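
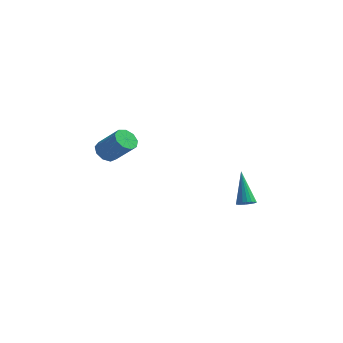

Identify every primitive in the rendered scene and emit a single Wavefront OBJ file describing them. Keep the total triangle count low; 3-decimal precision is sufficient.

v 3.416 -2.204 -3.793
v 3.9 -2.045 -3.692
v 2.744 -1.216 -2.127
v 3.818 -1.876 -3.826
v 3.655 -1.771 -3.953
v 3.445 -1.752 -4.049
v 3.23 -1.823 -4.094
v 3.051 -1.969 -4.079
v 2.944 -2.161 -4.008
v 2.931 -2.362 -3.894
v 3.013 -2.532 -3.761
v 3.176 -2.637 -3.633
v 3.386 -2.656 -3.537
v 3.601 -2.585 -3.492
v 3.78 -2.439 -3.507
v 3.887 -2.246 -3.578
v -4.004 -2.669 -1.334
v -3.601 -3.027 -1.811
v -2.373 -3.229 -0.624
v -2.776 -2.871 -0.146
v -3.501 -2.546 -1.833
v -2.273 -2.748 -0.646
v -3.635 -2.122 -1.622
v -2.407 -2.324 -0.434
v -3.943 -1.954 -1.275
v -2.715 -2.156 -0.088
v -4.279 -2.121 -0.956
v -3.051 -2.323 0.231
v -4.486 -2.544 -0.814
v -3.258 -2.746 0.374
v -4.468 -3.026 -0.914
v -3.24 -3.228 0.273
v -4.233 -3.341 -1.211
v -3.005 -3.543 -0.024
v -3.891 -3.341 -1.565
v -2.663 -3.543 -0.378
f 2 1 4
f 2 4 3
f 4 1 5
f 4 5 3
f 5 1 6
f 5 6 3
f 6 1 7
f 6 7 3
f 7 1 8
f 7 8 3
f 8 1 9
f 8 9 3
f 9 1 10
f 9 10 3
f 10 1 11
f 10 11 3
f 11 1 12
f 11 12 3
f 12 1 13
f 12 13 3
f 13 1 14
f 13 14 3
f 14 1 15
f 14 15 3
f 15 1 16
f 15 16 3
f 16 1 2
f 16 2 3
f 18 17 21
f 18 21 19
f 19 21 22
f 19 22 20
f 21 17 23
f 21 23 22
f 22 23 24
f 22 24 20
f 23 17 25
f 23 25 24
f 24 25 26
f 24 26 20
f 25 17 27
f 25 27 26
f 26 27 28
f 26 28 20
f 27 17 29
f 27 29 28
f 28 29 30
f 28 30 20
f 29 17 31
f 29 31 30
f 30 31 32
f 30 32 20
f 31 17 33
f 31 33 32
f 32 33 34
f 32 34 20
f 33 17 35
f 33 35 34
f 34 35 36
f 34 36 20
f 35 17 18
f 35 18 36
f 36 18 19
f 36 19 20



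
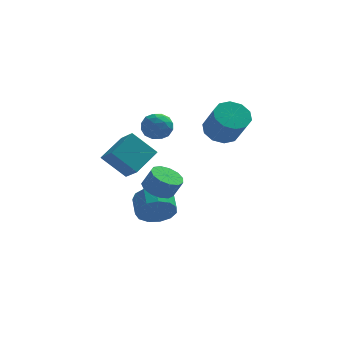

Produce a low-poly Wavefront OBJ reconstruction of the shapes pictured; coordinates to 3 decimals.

v -1.004 -1.941 0.16
v -0.471 -1.298 0.001
v -0.023 -1.436 0.94
v -0.556 -2.079 1.1
v -0.856 -1.106 0.212
v -0.408 -1.244 1.152
v -1.287 -1.179 0.407
v -0.839 -1.316 1.347
v -1.629 -1.493 0.524
v -1.18 -1.631 1.463
v -1.772 -1.95 0.525
v -1.324 -2.088 1.465
v -1.671 -2.405 0.41
v -1.223 -2.542 1.35
v -1.359 -2.711 0.216
v -0.911 -2.849 1.156
v -0.934 -2.774 0.005
v -0.486 -2.912 0.944
v -0.531 -2.572 -0.158
v -0.083 -2.71 0.782
v -0.279 -2.17 -0.219
v 0.17 -2.307 0.72
v -0.256 -1.695 -0.16
v 0.192 -1.833 0.779
v -1.958 -1.434 1.033
v -3.145 -1.119 2.194
v -2.456 -0.54 0.281
v -3.643 -0.225 1.442
v -0.937 -0.255 1.758
v -2.124 0.06 2.919
v -1.435 0.639 1.006
v -2.622 0.954 2.167
v -1.032 -0.941 -1.954
v -0.329 -0.59 -2.604
v -0.425 0.432 -2.156
v -1.128 0.081 -1.506
v -0.837 -0.524 -2.864
v -0.933 0.498 -2.416
v -1.407 -0.59 -2.835
v -1.503 0.432 -2.387
v -1.858 -0.768 -2.526
v -1.954 0.254 -2.078
v -2.047 -1 -2.036
v -2.143 0.022 -1.588
v -1.913 -1.214 -1.52
v -2.009 -0.192 -1.072
v -1.5 -1.341 -1.141
v -1.596 -0.319 -0.693
v -0.938 -1.341 -1.021
v -1.034 -0.319 -0.573
v -0.406 -1.214 -1.197
v -0.502 -0.192 -0.748
v -0.073 -1 -1.613
v -0.169 0.022 -1.165
v -0.044 -0.768 -2.138
v -0.14 0.254 -1.69
v 2.116 -0.091 3.139
v 2.603 0.659 3.49
v 3.052 -0.28 4.872
v 2.564 -1.029 4.521
v 2.046 0.691 3.692
v 2.495 -0.248 5.074
v 1.516 0.425 3.684
v 1.965 -0.514 5.066
v 1.215 -0.038 3.467
v 1.663 -0.977 4.849
v 1.258 -0.521 3.125
v 1.706 -1.46 4.507
v 1.628 -0.84 2.788
v 2.077 -1.779 4.17
v 2.185 -0.872 2.586
v 2.634 -1.811 3.968
v 2.715 -0.606 2.594
v 3.164 -1.545 3.976
v 3.017 -0.143 2.811
v 3.465 -1.082 4.193
v 2.974 0.34 3.153
v 3.422 -0.599 4.535
v -1.171 -0.465 4.416
v -0.731 -0.214 3.757
v -1.229 -1.706 3.903
v -0.789 -1.455 3.244
v -0.428 -1.502 3.991
v -0.393 -0.735 4.308
v -1.567 -1.185 3.352
v -1.532 -0.418 3.669
v -0.976 -0.658 3.1
v -0.272 -0.854 3.495
v -1.688 -1.066 4.165
v -0.984 -1.262 4.56
v -0.946 -0.231 4.131
v -1.014 -1.689 3.529
v -0.802 -1.717 3.968
v -0.543 -1.569 3.581
v -0.747 -0.537 4.455
v -0.489 -0.389 4.068
v -0.311 -1.146 4.206
v -1.471 -1.531 3.592
v -1.213 -1.383 3.205
v -1.417 -0.351 4.079
v -1.158 -0.203 3.692
v -1.649 -0.774 3.454
v -0.832 -0.344 3.358
v -0.866 -1.074 3.057
v -1.323 -0.915 3.12
v -1.302 -0.464 3.306
v -0.418 -0.459 3.59
v -0.452 -1.189 3.289
v -0.24 -1.216 3.728
v -0.219 -0.766 3.914
v -0.562 -0.721 3.204
v -1.508 -0.731 4.371
v -1.542 -1.461 4.07
v -1.741 -1.154 3.746
v -1.72 -0.704 3.932
v -1.094 -0.846 4.603
v -1.128 -1.576 4.302
v -0.658 -1.456 4.354
v -0.637 -1.005 4.54
v -1.398 -1.199 4.456
f 2 1 5
f 2 5 3
f 3 5 6
f 3 6 4
f 5 1 7
f 5 7 6
f 6 7 8
f 6 8 4
f 7 1 9
f 7 9 8
f 8 9 10
f 8 10 4
f 9 1 11
f 9 11 10
f 10 11 12
f 10 12 4
f 11 1 13
f 11 13 12
f 12 13 14
f 12 14 4
f 13 1 15
f 13 15 14
f 14 15 16
f 14 16 4
f 15 1 17
f 15 17 16
f 16 17 18
f 16 18 4
f 17 1 19
f 17 19 18
f 18 19 20
f 18 20 4
f 19 1 21
f 19 21 20
f 20 21 22
f 20 22 4
f 21 1 23
f 21 23 22
f 22 23 24
f 22 24 4
f 23 1 2
f 23 2 24
f 24 2 3
f 24 3 4
f 26 28 25
f 29 26 25
f 25 28 27
f 27 29 25
f 26 32 28
f 30 26 29
f 30 32 26
f 28 32 27
f 31 29 27
f 27 32 31
f 31 30 29
f 32 30 31
f 34 33 37
f 34 37 35
f 35 37 38
f 35 38 36
f 37 33 39
f 37 39 38
f 38 39 40
f 38 40 36
f 39 33 41
f 39 41 40
f 40 41 42
f 40 42 36
f 41 33 43
f 41 43 42
f 42 43 44
f 42 44 36
f 43 33 45
f 43 45 44
f 44 45 46
f 44 46 36
f 45 33 47
f 45 47 46
f 46 47 48
f 46 48 36
f 47 33 49
f 47 49 48
f 48 49 50
f 48 50 36
f 49 33 51
f 49 51 50
f 50 51 52
f 50 52 36
f 51 33 53
f 51 53 52
f 52 53 54
f 52 54 36
f 53 33 55
f 53 55 54
f 54 55 56
f 54 56 36
f 55 33 34
f 55 34 56
f 56 34 35
f 56 35 36
f 58 57 61
f 58 61 59
f 59 61 62
f 59 62 60
f 61 57 63
f 61 63 62
f 62 63 64
f 62 64 60
f 63 57 65
f 63 65 64
f 64 65 66
f 64 66 60
f 65 57 67
f 65 67 66
f 66 67 68
f 66 68 60
f 67 57 69
f 67 69 68
f 68 69 70
f 68 70 60
f 69 57 71
f 69 71 70
f 70 71 72
f 70 72 60
f 71 57 73
f 71 73 72
f 72 73 74
f 72 74 60
f 73 57 75
f 73 75 74
f 74 75 76
f 74 76 60
f 75 57 77
f 75 77 76
f 76 77 78
f 76 78 60
f 77 57 58
f 77 58 78
f 78 58 59
f 78 59 60
f 79 116 95
f 116 90 119
f 95 119 84
f 116 119 95
f 79 95 91
f 95 84 96
f 91 96 80
f 95 96 91
f 79 91 100
f 91 80 101
f 100 101 86
f 91 101 100
f 79 100 112
f 100 86 115
f 112 115 89
f 100 115 112
f 79 112 116
f 112 89 120
f 116 120 90
f 112 120 116
f 80 96 107
f 96 84 110
f 107 110 88
f 96 110 107
f 84 119 97
f 119 90 118
f 97 118 83
f 119 118 97
f 90 120 117
f 120 89 113
f 117 113 81
f 120 113 117
f 89 115 114
f 115 86 102
f 114 102 85
f 115 102 114
f 86 101 106
f 101 80 103
f 106 103 87
f 101 103 106
f 82 108 94
f 108 88 109
f 94 109 83
f 108 109 94
f 82 94 92
f 94 83 93
f 92 93 81
f 94 93 92
f 82 92 99
f 92 81 98
f 99 98 85
f 92 98 99
f 82 99 104
f 99 85 105
f 104 105 87
f 99 105 104
f 82 104 108
f 104 87 111
f 108 111 88
f 104 111 108
f 83 109 97
f 109 88 110
f 97 110 84
f 109 110 97
f 81 93 117
f 93 83 118
f 117 118 90
f 93 118 117
f 85 98 114
f 98 81 113
f 114 113 89
f 98 113 114
f 87 105 106
f 105 85 102
f 106 102 86
f 105 102 106
f 88 111 107
f 111 87 103
f 107 103 80
f 111 103 107



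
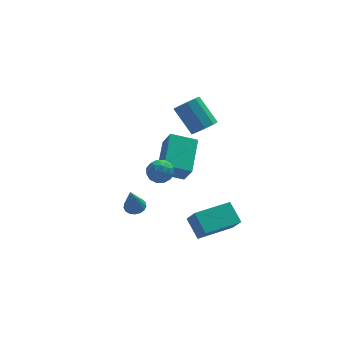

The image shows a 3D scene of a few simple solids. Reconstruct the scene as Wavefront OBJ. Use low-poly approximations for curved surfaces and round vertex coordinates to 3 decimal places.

v 0.099 2.628 -3.36
v 0.392 1.965 -2.305
v 0.658 4.435 -2.38
v 0.951 3.772 -1.325
v 1.449 2.468 -3.835
v 1.742 1.805 -2.78
v 2.008 4.275 -2.855
v 2.301 3.612 -1.8
v 2.539 3.103 -0.592
v 3.184 3.129 -0.231
v 2.426 4.063 1.054
v 1.781 4.037 0.692
v 3.145 3.526 -0.542
v 2.386 4.459 0.743
v 2.822 3.725 -0.877
v 2.063 4.659 0.407
v 2.367 3.633 -1.079
v 1.608 4.567 0.206
v 1.992 3.293 -1.053
v 1.234 4.227 0.232
v 1.874 2.865 -0.812
v 1.116 3.798 0.473
v 2.067 2.548 -0.468
v 1.308 3.481 0.817
v 2.481 2.49 -0.182
v 1.722 3.424 1.103
v 2.922 2.72 -0.088
v 2.164 3.654 1.197
v -1.271 0.015 -3.66
v -0.867 -0.353 -3.725
v -1.549 -0.555 -2.18
v -0.745 -0.143 -3.622
v -0.744 0.102 -3.527
v -0.864 0.328 -3.463
v -1.076 0.482 -3.444
v -1.334 0.529 -3.474
v -1.576 0.458 -3.547
v -1.749 0.285 -3.646
v -1.812 0.051 -3.748
v -1.751 -0.192 -3.83
v -1.58 -0.387 -3.873
v -1.338 -0.49 -3.867
v -1.08 -0.478 -3.814
v 1.618 -3.327 -3.334
v 1.23 -2.432 -2.552
v 1.345 -2.668 -4.223
v 0.957 -1.774 -3.442
v 3.403 -2.566 -3.318
v 3.015 -1.672 -2.537
v 3.13 -1.908 -4.208
v 2.742 -1.013 -3.426
v 0.342 2.215 -2.523
v 0.837 1.684 -2.4
v -0.537 1.416 -2.44
v -0.042 0.885 -2.317
v -0.158 1.404 -1.809
v 0.385 1.898 -1.86
v -0.085 1.202 -2.98
v 0.458 1.696 -3.031
v 0.573 1.058 -2.683
v 0.528 1.183 -1.959
v -0.228 1.917 -2.881
v -0.273 2.042 -2.157
v 0.667 2.02 -2.469
v -0.367 1.08 -2.371
v -0.435 1.385 -2.072
v -0.144 1.073 -2
v 0.401 2.146 -2.151
v 0.692 1.833 -2.079
v 0.107 1.669 -1.731
v -0.392 1.267 -2.761
v -0.101 0.954 -2.689
v 0.444 2.027 -2.84
v 0.735 1.715 -2.768
v 0.193 1.431 -3.109
v 0.802 1.34 -2.563
v 0.285 0.87 -2.514
v 0.26 1.056 -2.904
v 0.579 1.347 -2.934
v 0.776 1.413 -2.138
v 0.259 0.943 -2.089
v 0.191 1.248 -1.79
v 0.51 1.539 -1.82
v 0.62 1.045 -2.304
v 0.041 2.157 -2.751
v -0.476 1.687 -2.702
v -0.21 1.561 -3.02
v 0.109 1.852 -3.05
v 0.015 2.23 -2.326
v -0.502 1.76 -2.277
v -0.279 1.753 -1.906
v 0.04 2.044 -1.936
v -0.32 2.055 -2.536
f 2 4 1
f 5 2 1
f 1 4 3
f 3 5 1
f 2 8 4
f 6 2 5
f 6 8 2
f 4 8 3
f 7 5 3
f 3 8 7
f 7 6 5
f 8 6 7
f 10 9 13
f 10 13 11
f 11 13 14
f 11 14 12
f 13 9 15
f 13 15 14
f 14 15 16
f 14 16 12
f 15 9 17
f 15 17 16
f 16 17 18
f 16 18 12
f 17 9 19
f 17 19 18
f 18 19 20
f 18 20 12
f 19 9 21
f 19 21 20
f 20 21 22
f 20 22 12
f 21 9 23
f 21 23 22
f 22 23 24
f 22 24 12
f 23 9 25
f 23 25 24
f 24 25 26
f 24 26 12
f 25 9 27
f 25 27 26
f 26 27 28
f 26 28 12
f 27 9 10
f 27 10 28
f 28 10 11
f 28 11 12
f 30 29 32
f 30 32 31
f 32 29 33
f 32 33 31
f 33 29 34
f 33 34 31
f 34 29 35
f 34 35 31
f 35 29 36
f 35 36 31
f 36 29 37
f 36 37 31
f 37 29 38
f 37 38 31
f 38 29 39
f 38 39 31
f 39 29 40
f 39 40 31
f 40 29 41
f 40 41 31
f 41 29 42
f 41 42 31
f 42 29 43
f 42 43 31
f 43 29 30
f 43 30 31
f 45 47 44
f 48 45 44
f 44 47 46
f 46 48 44
f 45 51 47
f 49 45 48
f 49 51 45
f 47 51 46
f 50 48 46
f 46 51 50
f 50 49 48
f 51 49 50
f 52 89 68
f 89 63 92
f 68 92 57
f 89 92 68
f 52 68 64
f 68 57 69
f 64 69 53
f 68 69 64
f 52 64 73
f 64 53 74
f 73 74 59
f 64 74 73
f 52 73 85
f 73 59 88
f 85 88 62
f 73 88 85
f 52 85 89
f 85 62 93
f 89 93 63
f 85 93 89
f 53 69 80
f 69 57 83
f 80 83 61
f 69 83 80
f 57 92 70
f 92 63 91
f 70 91 56
f 92 91 70
f 63 93 90
f 93 62 86
f 90 86 54
f 93 86 90
f 62 88 87
f 88 59 75
f 87 75 58
f 88 75 87
f 59 74 79
f 74 53 76
f 79 76 60
f 74 76 79
f 55 81 67
f 81 61 82
f 67 82 56
f 81 82 67
f 55 67 65
f 67 56 66
f 65 66 54
f 67 66 65
f 55 65 72
f 65 54 71
f 72 71 58
f 65 71 72
f 55 72 77
f 72 58 78
f 77 78 60
f 72 78 77
f 55 77 81
f 77 60 84
f 81 84 61
f 77 84 81
f 56 82 70
f 82 61 83
f 70 83 57
f 82 83 70
f 54 66 90
f 66 56 91
f 90 91 63
f 66 91 90
f 58 71 87
f 71 54 86
f 87 86 62
f 71 86 87
f 60 78 79
f 78 58 75
f 79 75 59
f 78 75 79
f 61 84 80
f 84 60 76
f 80 76 53
f 84 76 80



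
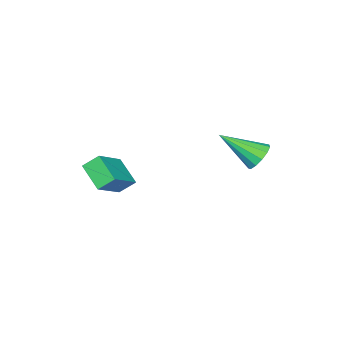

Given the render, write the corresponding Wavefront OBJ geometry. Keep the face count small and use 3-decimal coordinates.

v -3.047 3.195 -0.945
v -2.528 3.662 -0.67
v -2.313 1.705 0.205
v -2.864 3.694 -0.415
v -3.257 3.567 -0.328
v -3.584 3.322 -0.437
v -3.74 3.037 -0.707
v -3.676 2.802 -1.053
v -3.412 2.692 -1.364
v -3.032 2.742 -1.542
v -2.657 2.936 -1.53
v -2.405 3.212 -1.333
v -2.357 3.483 -1.012
v -0.497 -2.04 -3.66
v -0.95 -3.181 -2.888
v -0.914 -1.473 -3.067
v -1.367 -2.614 -2.295
v 1.047 -1.966 -2.645
v 0.594 -3.107 -1.873
v 0.63 -1.399 -2.052
v 0.177 -2.54 -1.28
f 2 1 4
f 2 4 3
f 4 1 5
f 4 5 3
f 5 1 6
f 5 6 3
f 6 1 7
f 6 7 3
f 7 1 8
f 7 8 3
f 8 1 9
f 8 9 3
f 9 1 10
f 9 10 3
f 10 1 11
f 10 11 3
f 11 1 12
f 11 12 3
f 12 1 13
f 12 13 3
f 13 1 2
f 13 2 3
f 15 17 14
f 18 15 14
f 14 17 16
f 16 18 14
f 15 21 17
f 19 15 18
f 19 21 15
f 17 21 16
f 20 18 16
f 16 21 20
f 20 19 18
f 21 19 20



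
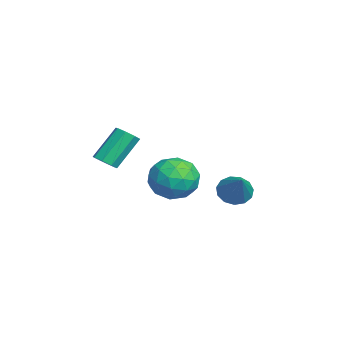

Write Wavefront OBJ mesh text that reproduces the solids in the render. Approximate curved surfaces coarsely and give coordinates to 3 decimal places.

v -3.768 0.088 0.176
v -2.837 0.546 -0.094
v -2.943 -0.906 1.334
v -2.012 -0.448 1.064
v -2.757 0.12 1.586
v -3.267 0.734 0.87
v -2.513 -1.094 0.37
v -3.023 -0.48 -0.346
v -2.061 -0.185 0.025
v -2.212 0.566 0.777
v -3.568 -0.926 0.463
v -3.719 -0.175 1.215
v -3.375 0.405 -0.061
v -2.405 -0.765 1.301
v -2.843 -0.431 1.608
v -2.295 -0.162 1.449
v -3.628 0.515 0.506
v -3.08 0.784 0.347
v -3.033 0.533 1.335
v -2.7 -1.144 0.893
v -2.152 -0.875 0.734
v -3.485 -0.198 -0.209
v -2.937 0.071 -0.368
v -2.747 -0.893 -0.095
v -2.372 0.244 -0.149
v -1.887 -0.34 0.531
v -2.181 -0.72 0.123
v -2.481 -0.359 -0.297
v -2.46 0.685 0.292
v -1.975 0.101 0.973
v -2.413 0.434 1.28
v -2.713 0.796 0.859
v -2.004 0.256 0.363
v -3.805 -0.461 0.267
v -3.32 -1.045 0.948
v -3.067 -1.156 0.381
v -3.367 -0.794 -0.04
v -3.893 -0.02 0.709
v -3.408 -0.604 1.389
v -3.299 -0.001 1.537
v -3.599 0.36 1.117
v -3.776 -0.616 0.877
v -3.351 2.185 -0.303
v -2.942 2.523 -0.804
v -2.129 2.315 0.783
v -3.149 2.818 -0.606
v -3.421 2.912 -0.312
v -3.67 2.775 -0.014
v -3.818 2.451 0.191
v -3.818 2.042 0.24
v -3.67 1.679 0.116
v -3.42 1.477 -0.14
v -3.149 1.499 -0.448
v -2.942 1.739 -0.711
v -2.865 2.121 -0.843
v 0.087 -2.847 2.817
v 0.521 -2.951 3.084
v -0.013 -2.098 4.289
v -0.447 -1.993 4.023
v 0.553 -2.621 2.864
v 0.019 -1.768 4.069
v 0.312 -2.423 2.617
v -0.222 -1.57 3.822
v -0.061 -2.473 2.487
v -0.594 -1.62 3.693
v -0.347 -2.742 2.551
v -0.881 -1.889 3.756
v -0.379 -3.072 2.771
v -0.913 -2.219 3.976
v -0.138 -3.27 3.018
v -0.672 -2.417 4.223
v 0.234 -3.22 3.147
v -0.299 -2.367 4.353
f 1 38 17
f 38 12 41
f 17 41 6
f 38 41 17
f 1 17 13
f 17 6 18
f 13 18 2
f 17 18 13
f 1 13 22
f 13 2 23
f 22 23 8
f 13 23 22
f 1 22 34
f 22 8 37
f 34 37 11
f 22 37 34
f 1 34 38
f 34 11 42
f 38 42 12
f 34 42 38
f 2 18 29
f 18 6 32
f 29 32 10
f 18 32 29
f 6 41 19
f 41 12 40
f 19 40 5
f 41 40 19
f 12 42 39
f 42 11 35
f 39 35 3
f 42 35 39
f 11 37 36
f 37 8 24
f 36 24 7
f 37 24 36
f 8 23 28
f 23 2 25
f 28 25 9
f 23 25 28
f 4 30 16
f 30 10 31
f 16 31 5
f 30 31 16
f 4 16 14
f 16 5 15
f 14 15 3
f 16 15 14
f 4 14 21
f 14 3 20
f 21 20 7
f 14 20 21
f 4 21 26
f 21 7 27
f 26 27 9
f 21 27 26
f 4 26 30
f 26 9 33
f 30 33 10
f 26 33 30
f 5 31 19
f 31 10 32
f 19 32 6
f 31 32 19
f 3 15 39
f 15 5 40
f 39 40 12
f 15 40 39
f 7 20 36
f 20 3 35
f 36 35 11
f 20 35 36
f 9 27 28
f 27 7 24
f 28 24 8
f 27 24 28
f 10 33 29
f 33 9 25
f 29 25 2
f 33 25 29
f 44 43 46
f 44 46 45
f 46 43 47
f 46 47 45
f 47 43 48
f 47 48 45
f 48 43 49
f 48 49 45
f 49 43 50
f 49 50 45
f 50 43 51
f 50 51 45
f 51 43 52
f 51 52 45
f 52 43 53
f 52 53 45
f 53 43 54
f 53 54 45
f 54 43 55
f 54 55 45
f 55 43 44
f 55 44 45
f 57 56 60
f 57 60 58
f 58 60 61
f 58 61 59
f 60 56 62
f 60 62 61
f 61 62 63
f 61 63 59
f 62 56 64
f 62 64 63
f 63 64 65
f 63 65 59
f 64 56 66
f 64 66 65
f 65 66 67
f 65 67 59
f 66 56 68
f 66 68 67
f 67 68 69
f 67 69 59
f 68 56 70
f 68 70 69
f 69 70 71
f 69 71 59
f 70 56 72
f 70 72 71
f 71 72 73
f 71 73 59
f 72 56 57
f 72 57 73
f 73 57 58
f 73 58 59



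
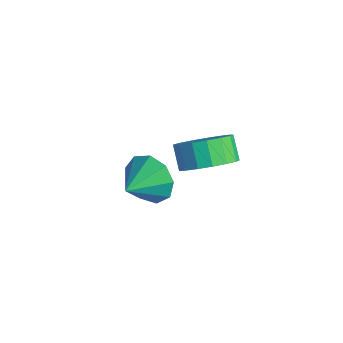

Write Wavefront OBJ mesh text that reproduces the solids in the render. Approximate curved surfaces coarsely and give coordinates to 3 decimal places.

v 0.564 -1.242 -1.539
v 0.938 -0.778 -0.65
v 1.056 -2.478 -1.101
v 0.253 -1.013 -0.541
v -0.286 -1.354 -0.899
v -0.428 -1.644 -1.556
v -0.106 -1.745 -2.205
v 0.53 -1.611 -2.543
v 1.181 -1.305 -2.41
v 1.544 -0.969 -1.87
v 1.448 -0.761 -1.175
v 3.587 -0.673 1.758
v 4.039 -1.38 2.373
v 3.344 -1.195 3.096
v 2.893 -0.487 2.482
v 4.272 -0.956 2.488
v 3.577 -0.771 3.212
v 4.348 -0.467 2.437
v 3.654 -0.282 3.16
v 4.251 -0.025 2.23
v 3.556 0.16 2.953
v 4.001 0.269 1.915
v 3.306 0.454 2.638
v 3.656 0.347 1.564
v 2.961 0.532 2.287
v 3.296 0.191 1.258
v 2.601 0.376 1.981
v 3.003 -0.162 1.066
v 2.308 0.023 1.789
v 2.843 -0.633 1.033
v 2.148 -0.448 1.757
v 2.854 -1.112 1.166
v 2.159 -0.927 1.89
v 3.033 -1.491 1.435
v 2.338 -1.306 2.159
v 3.339 -1.682 1.778
v 2.644 -1.497 2.501
v 3.702 -1.642 2.116
v 3.007 -1.457 2.84
f 2 1 4
f 2 4 3
f 4 1 5
f 4 5 3
f 5 1 6
f 5 6 3
f 6 1 7
f 6 7 3
f 7 1 8
f 7 8 3
f 8 1 9
f 8 9 3
f 9 1 10
f 9 10 3
f 10 1 11
f 10 11 3
f 11 1 2
f 11 2 3
f 13 12 16
f 13 16 14
f 14 16 17
f 14 17 15
f 16 12 18
f 16 18 17
f 17 18 19
f 17 19 15
f 18 12 20
f 18 20 19
f 19 20 21
f 19 21 15
f 20 12 22
f 20 22 21
f 21 22 23
f 21 23 15
f 22 12 24
f 22 24 23
f 23 24 25
f 23 25 15
f 24 12 26
f 24 26 25
f 25 26 27
f 25 27 15
f 26 12 28
f 26 28 27
f 27 28 29
f 27 29 15
f 28 12 30
f 28 30 29
f 29 30 31
f 29 31 15
f 30 12 32
f 30 32 31
f 31 32 33
f 31 33 15
f 32 12 34
f 32 34 33
f 33 34 35
f 33 35 15
f 34 12 36
f 34 36 35
f 35 36 37
f 35 37 15
f 36 12 38
f 36 38 37
f 37 38 39
f 37 39 15
f 38 12 13
f 38 13 39
f 39 13 14
f 39 14 15



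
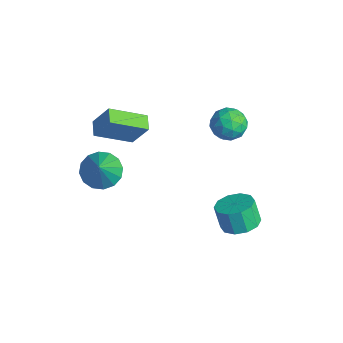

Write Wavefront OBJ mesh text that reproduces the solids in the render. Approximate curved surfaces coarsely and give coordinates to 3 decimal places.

v 0.719 3.334 1.401
v 1.611 3.025 1.191
v 0.729 2.475 2.709
v 1.621 2.166 2.499
v 1.476 3.089 2.749
v 1.47 3.62 1.94
v 0.87 1.88 1.96
v 0.864 2.411 1.151
v 1.705 2.126 1.536
v 2.079 2.873 2.024
v 0.261 2.627 1.876
v 0.635 3.374 2.364
v 1.164 3.255 1.181
v 1.176 2.245 2.719
v 1.09 2.788 2.866
v 1.615 2.606 2.742
v 1.081 3.605 1.622
v 1.605 3.423 1.498
v 1.526 3.46 2.414
v 0.735 2.077 2.402
v 1.259 1.895 2.278
v 0.725 2.894 1.158
v 1.25 2.712 1.034
v 0.814 2.04 1.486
v 1.743 2.545 1.26
v 1.749 2.04 2.029
v 1.308 1.872 1.712
v 1.305 2.184 1.237
v 1.963 2.984 1.547
v 1.969 2.479 2.316
v 1.884 3.021 2.463
v 1.88 3.334 1.988
v 2.018 2.456 1.75
v 0.371 3.021 1.584
v 0.377 2.516 2.353
v 0.46 2.166 1.912
v 0.456 2.479 1.437
v 0.591 3.46 1.871
v 0.597 2.955 2.64
v 1.035 3.316 2.663
v 1.032 3.628 2.188
v 0.322 3.044 2.15
v 4.084 1.728 -2.83
v 4.916 2.134 -2.478
v 4.447 2.038 -1.259
v 3.616 1.632 -1.61
v 4.52 2.585 -2.595
v 4.051 2.489 -1.375
v 3.957 2.71 -2.801
v 3.489 2.613 -1.582
v 3.443 2.459 -3.018
v 2.975 2.362 -1.799
v 3.174 1.929 -3.164
v 2.706 1.833 -1.944
v 3.253 1.322 -3.181
v 2.784 1.226 -1.962
v 3.649 0.871 -3.065
v 3.18 0.775 -1.845
v 4.211 0.747 -2.858
v 3.743 0.65 -1.639
v 4.725 0.998 -2.641
v 4.257 0.901 -1.422
v 4.994 1.527 -2.496
v 4.526 1.431 -1.276
v -1.595 -0.934 -0.136
v -2.154 -2.723 0.856
v -2.374 -0.567 0.088
v -2.933 -2.355 1.08
v -0.947 -0.385 1.22
v -1.506 -2.173 2.212
v -1.726 -0.017 1.444
v -2.285 -1.806 2.436
v -1.526 -2.713 -1.431
v -0.743 -2.035 -1.658
v -0.474 -3.367 0.251
v -1.085 -1.754 -1.334
v -1.545 -1.729 -1.037
v -2.001 -1.968 -0.845
v -2.329 -2.406 -0.811
v -2.442 -2.927 -0.942
v -2.309 -3.39 -1.205
v -1.967 -3.672 -1.529
v -1.507 -3.696 -1.826
v -1.051 -3.457 -2.018
v -0.723 -3.019 -2.052
v -0.61 -2.498 -1.921
f 1 38 17
f 38 12 41
f 17 41 6
f 38 41 17
f 1 17 13
f 17 6 18
f 13 18 2
f 17 18 13
f 1 13 22
f 13 2 23
f 22 23 8
f 13 23 22
f 1 22 34
f 22 8 37
f 34 37 11
f 22 37 34
f 1 34 38
f 34 11 42
f 38 42 12
f 34 42 38
f 2 18 29
f 18 6 32
f 29 32 10
f 18 32 29
f 6 41 19
f 41 12 40
f 19 40 5
f 41 40 19
f 12 42 39
f 42 11 35
f 39 35 3
f 42 35 39
f 11 37 36
f 37 8 24
f 36 24 7
f 37 24 36
f 8 23 28
f 23 2 25
f 28 25 9
f 23 25 28
f 4 30 16
f 30 10 31
f 16 31 5
f 30 31 16
f 4 16 14
f 16 5 15
f 14 15 3
f 16 15 14
f 4 14 21
f 14 3 20
f 21 20 7
f 14 20 21
f 4 21 26
f 21 7 27
f 26 27 9
f 21 27 26
f 4 26 30
f 26 9 33
f 30 33 10
f 26 33 30
f 5 31 19
f 31 10 32
f 19 32 6
f 31 32 19
f 3 15 39
f 15 5 40
f 39 40 12
f 15 40 39
f 7 20 36
f 20 3 35
f 36 35 11
f 20 35 36
f 9 27 28
f 27 7 24
f 28 24 8
f 27 24 28
f 10 33 29
f 33 9 25
f 29 25 2
f 33 25 29
f 44 43 47
f 44 47 45
f 45 47 48
f 45 48 46
f 47 43 49
f 47 49 48
f 48 49 50
f 48 50 46
f 49 43 51
f 49 51 50
f 50 51 52
f 50 52 46
f 51 43 53
f 51 53 52
f 52 53 54
f 52 54 46
f 53 43 55
f 53 55 54
f 54 55 56
f 54 56 46
f 55 43 57
f 55 57 56
f 56 57 58
f 56 58 46
f 57 43 59
f 57 59 58
f 58 59 60
f 58 60 46
f 59 43 61
f 59 61 60
f 60 61 62
f 60 62 46
f 61 43 63
f 61 63 62
f 62 63 64
f 62 64 46
f 63 43 44
f 63 44 64
f 64 44 45
f 64 45 46
f 66 68 65
f 69 66 65
f 65 68 67
f 67 69 65
f 66 72 68
f 70 66 69
f 70 72 66
f 68 72 67
f 71 69 67
f 67 72 71
f 71 70 69
f 72 70 71
f 74 73 76
f 74 76 75
f 76 73 77
f 76 77 75
f 77 73 78
f 77 78 75
f 78 73 79
f 78 79 75
f 79 73 80
f 79 80 75
f 80 73 81
f 80 81 75
f 81 73 82
f 81 82 75
f 82 73 83
f 82 83 75
f 83 73 84
f 83 84 75
f 84 73 85
f 84 85 75
f 85 73 86
f 85 86 75
f 86 73 74
f 86 74 75



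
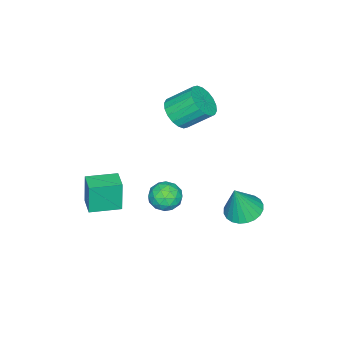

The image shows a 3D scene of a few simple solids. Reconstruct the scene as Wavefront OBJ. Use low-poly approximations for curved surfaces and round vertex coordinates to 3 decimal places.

v -3.497 0.061 3.191
v -2.509 0.353 3.333
v -3.055 1.632 4.492
v -4.043 1.339 4.349
v -2.645 0.617 2.977
v -3.19 1.896 4.136
v -2.949 0.771 2.664
v -3.495 2.05 3.823
v -3.362 0.784 2.456
v -3.908 2.063 3.615
v -3.802 0.654 2.393
v -4.347 1.933 3.551
v -4.181 0.406 2.487
v -4.727 1.685 3.646
v -4.425 0.09 2.721
v -4.97 1.369 3.88
v -4.485 -0.232 3.048
v -5.031 1.047 4.207
v -4.35 -0.496 3.404
v -4.895 0.783 4.563
v -4.045 -0.65 3.717
v -4.591 0.629 4.876
v -3.632 -0.663 3.925
v -4.178 0.616 5.084
v -3.193 -0.533 3.989
v -3.738 0.746 5.147
v -2.813 -0.285 3.894
v -3.359 0.994 5.053
v -2.57 0.031 3.66
v -3.115 1.31 4.819
v -0.445 1.457 0.019
v -0.016 2.128 -0.491
v 0.876 1.152 0.731
v 1.305 1.823 0.221
v 0.668 2.063 0.878
v -0.149 2.251 0.438
v 1.009 1.029 -0.198
v 0.192 1.217 -0.638
v 0.883 1.864 -0.625
v 0.672 2.503 0.04
v 0.188 0.777 0.2
v -0.023 1.416 0.865
v -0.347 1.819 -0.298
v 1.207 1.461 0.538
v 0.832 1.602 0.924
v 1.084 1.997 0.625
v -0.425 1.892 0.248
v -0.172 2.286 -0.052
v 0.23 2.248 0.753
v 1.032 0.994 0.292
v 1.285 1.388 -0.008
v -0.224 1.283 -0.385
v 0.028 1.678 -0.684
v 0.63 1.032 -0.513
v 0.434 2.058 -0.677
v 1.211 1.879 -0.259
v 1.036 1.412 -0.505
v 0.556 1.523 -0.763
v 0.31 2.434 -0.286
v 1.087 2.255 0.132
v 0.712 2.396 0.518
v 0.232 2.507 0.26
v 0.838 2.279 -0.365
v -0.227 1.025 0.108
v 0.55 0.846 0.526
v 0.628 0.773 -0.02
v 0.148 0.884 -0.278
v -0.351 1.401 0.499
v 0.426 1.222 0.917
v 0.304 1.757 1.003
v -0.176 1.868 0.745
v 0.022 1.001 0.605
v 1.322 -2.655 -1.526
v 1.163 -2.696 0.327
v 0.153 -1.382 -1.599
v -0.006 -1.423 0.254
v 2.186 -1.857 -1.434
v 2.027 -1.898 0.419
v 1.017 -0.584 -1.507
v 0.858 -0.625 0.346
v -3.584 4.025 -3.092
v -2.568 3.903 -3.438
v -2.936 3.795 -1.108
v -2.587 4.321 -3.384
v -2.758 4.693 -3.285
v -3.054 4.964 -3.156
v -3.431 5.091 -3.019
v -3.832 5.057 -2.892
v -4.194 4.865 -2.796
v -4.464 4.545 -2.744
v -4.6 4.146 -2.746
v -4.581 3.729 -2.801
v -4.41 3.356 -2.9
v -4.114 3.086 -3.028
v -3.737 2.958 -3.166
v -3.336 2.993 -3.292
v -2.974 3.185 -3.389
v -2.704 3.504 -3.44
f 2 1 5
f 2 5 3
f 3 5 6
f 3 6 4
f 5 1 7
f 5 7 6
f 6 7 8
f 6 8 4
f 7 1 9
f 7 9 8
f 8 9 10
f 8 10 4
f 9 1 11
f 9 11 10
f 10 11 12
f 10 12 4
f 11 1 13
f 11 13 12
f 12 13 14
f 12 14 4
f 13 1 15
f 13 15 14
f 14 15 16
f 14 16 4
f 15 1 17
f 15 17 16
f 16 17 18
f 16 18 4
f 17 1 19
f 17 19 18
f 18 19 20
f 18 20 4
f 19 1 21
f 19 21 20
f 20 21 22
f 20 22 4
f 21 1 23
f 21 23 22
f 22 23 24
f 22 24 4
f 23 1 25
f 23 25 24
f 24 25 26
f 24 26 4
f 25 1 27
f 25 27 26
f 26 27 28
f 26 28 4
f 27 1 29
f 27 29 28
f 28 29 30
f 28 30 4
f 29 1 2
f 29 2 30
f 30 2 3
f 30 3 4
f 31 68 47
f 68 42 71
f 47 71 36
f 68 71 47
f 31 47 43
f 47 36 48
f 43 48 32
f 47 48 43
f 31 43 52
f 43 32 53
f 52 53 38
f 43 53 52
f 31 52 64
f 52 38 67
f 64 67 41
f 52 67 64
f 31 64 68
f 64 41 72
f 68 72 42
f 64 72 68
f 32 48 59
f 48 36 62
f 59 62 40
f 48 62 59
f 36 71 49
f 71 42 70
f 49 70 35
f 71 70 49
f 42 72 69
f 72 41 65
f 69 65 33
f 72 65 69
f 41 67 66
f 67 38 54
f 66 54 37
f 67 54 66
f 38 53 58
f 53 32 55
f 58 55 39
f 53 55 58
f 34 60 46
f 60 40 61
f 46 61 35
f 60 61 46
f 34 46 44
f 46 35 45
f 44 45 33
f 46 45 44
f 34 44 51
f 44 33 50
f 51 50 37
f 44 50 51
f 34 51 56
f 51 37 57
f 56 57 39
f 51 57 56
f 34 56 60
f 56 39 63
f 60 63 40
f 56 63 60
f 35 61 49
f 61 40 62
f 49 62 36
f 61 62 49
f 33 45 69
f 45 35 70
f 69 70 42
f 45 70 69
f 37 50 66
f 50 33 65
f 66 65 41
f 50 65 66
f 39 57 58
f 57 37 54
f 58 54 38
f 57 54 58
f 40 63 59
f 63 39 55
f 59 55 32
f 63 55 59
f 74 76 73
f 77 74 73
f 73 76 75
f 75 77 73
f 74 80 76
f 78 74 77
f 78 80 74
f 76 80 75
f 79 77 75
f 75 80 79
f 79 78 77
f 80 78 79
f 82 81 84
f 82 84 83
f 84 81 85
f 84 85 83
f 85 81 86
f 85 86 83
f 86 81 87
f 86 87 83
f 87 81 88
f 87 88 83
f 88 81 89
f 88 89 83
f 89 81 90
f 89 90 83
f 90 81 91
f 90 91 83
f 91 81 92
f 91 92 83
f 92 81 93
f 92 93 83
f 93 81 94
f 93 94 83
f 94 81 95
f 94 95 83
f 95 81 96
f 95 96 83
f 96 81 97
f 96 97 83
f 97 81 98
f 97 98 83
f 98 81 82
f 98 82 83



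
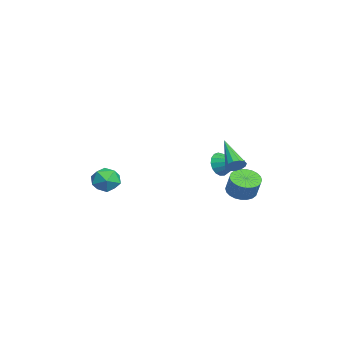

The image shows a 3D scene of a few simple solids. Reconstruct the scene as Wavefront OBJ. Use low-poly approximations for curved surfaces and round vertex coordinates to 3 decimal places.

v -0.053 3.257 0.31
v 0.509 3.788 -0.066
v 1.075 3.955 1.013
v 0.513 3.423 1.39
v 0.268 4.003 0.027
v 0.834 4.169 1.106
v -0.022 4.104 0.164
v 0.544 4.27 1.243
v -0.316 4.076 0.322
v 0.25 4.242 1.402
v -0.57 3.923 0.479
v -0.004 4.089 1.558
v -0.746 3.669 0.61
v -0.18 3.835 1.69
v -0.816 3.352 0.696
v -0.25 3.518 1.775
v -0.77 3.021 0.723
v -0.204 3.187 1.802
v -0.615 2.725 0.687
v -0.049 2.892 1.766
v -0.374 2.511 0.594
v 0.192 2.677 1.673
v -0.084 2.41 0.457
v 0.482 2.576 1.536
v 0.21 2.438 0.298
v 0.776 2.604 1.378
v 0.464 2.591 0.142
v 1.03 2.757 1.221
v 0.64 2.845 0.01
v 1.206 3.011 1.09
v 0.71 3.162 -0.075
v 1.276 3.328 1.004
v 0.664 3.493 -0.102
v 1.23 3.659 0.977
v -3.129 -3.312 0.802
v -2.46 -3.756 0.281
v -4.22 -3.804 -0.181
v -3.551 -4.248 -0.702
v -3.772 -4.572 0.171
v -3.097 -4.268 0.779
v -3.583 -3.292 -0.679
v -2.908 -2.988 -0.071
v -2.74 -3.744 -0.634
v -2.857 -4.535 -0.108
v -3.823 -3.025 0.208
v -3.94 -3.816 0.734
v -4.166 2.528 0.774
v -3.694 2.474 0.081
v -3.154 3.772 1.366
v -3.974 2.747 -0.014
v -4.298 2.969 0.071
v -4.591 3.09 0.318
v -4.787 3.083 0.669
v -4.841 2.948 1.044
v -4.74 2.717 1.357
v -4.508 2.442 1.536
v -4.197 2.187 1.541
v -3.879 2.01 1.37
v -3.626 1.952 1.063
v -3.498 2.025 0.689
v -3.522 2.214 0.335
v 3.245 2.61 3.281
v 3.542 2.756 3.745
v 1.555 2.17 4.499
v 3.398 3.023 3.642
v 3.206 3.16 3.424
v 3.026 3.122 3.161
v 2.916 2.921 2.935
v 2.91 2.621 2.82
v 3.011 2.318 2.851
v 3.187 2.107 3.018
v 3.381 2.056 3.269
v 3.532 2.181 3.523
v 3.592 2.441 3.701
f 2 1 5
f 2 5 3
f 3 5 6
f 3 6 4
f 5 1 7
f 5 7 6
f 6 7 8
f 6 8 4
f 7 1 9
f 7 9 8
f 8 9 10
f 8 10 4
f 9 1 11
f 9 11 10
f 10 11 12
f 10 12 4
f 11 1 13
f 11 13 12
f 12 13 14
f 12 14 4
f 13 1 15
f 13 15 14
f 14 15 16
f 14 16 4
f 15 1 17
f 15 17 16
f 16 17 18
f 16 18 4
f 17 1 19
f 17 19 18
f 18 19 20
f 18 20 4
f 19 1 21
f 19 21 20
f 20 21 22
f 20 22 4
f 21 1 23
f 21 23 22
f 22 23 24
f 22 24 4
f 23 1 25
f 23 25 24
f 24 25 26
f 24 26 4
f 25 1 27
f 25 27 26
f 26 27 28
f 26 28 4
f 27 1 29
f 27 29 28
f 28 29 30
f 28 30 4
f 29 1 31
f 29 31 30
f 30 31 32
f 30 32 4
f 31 1 33
f 31 33 32
f 32 33 34
f 32 34 4
f 33 1 2
f 33 2 34
f 34 2 3
f 34 3 4
f 35 46 40
f 35 40 36
f 35 36 42
f 35 42 45
f 35 45 46
f 36 40 44
f 40 46 39
f 46 45 37
f 45 42 41
f 42 36 43
f 38 44 39
f 38 39 37
f 38 37 41
f 38 41 43
f 38 43 44
f 39 44 40
f 37 39 46
f 41 37 45
f 43 41 42
f 44 43 36
f 48 47 50
f 48 50 49
f 50 47 51
f 50 51 49
f 51 47 52
f 51 52 49
f 52 47 53
f 52 53 49
f 53 47 54
f 53 54 49
f 54 47 55
f 54 55 49
f 55 47 56
f 55 56 49
f 56 47 57
f 56 57 49
f 57 47 58
f 57 58 49
f 58 47 59
f 58 59 49
f 59 47 60
f 59 60 49
f 60 47 61
f 60 61 49
f 61 47 48
f 61 48 49
f 63 62 65
f 63 65 64
f 65 62 66
f 65 66 64
f 66 62 67
f 66 67 64
f 67 62 68
f 67 68 64
f 68 62 69
f 68 69 64
f 69 62 70
f 69 70 64
f 70 62 71
f 70 71 64
f 71 62 72
f 71 72 64
f 72 62 73
f 72 73 64
f 73 62 74
f 73 74 64
f 74 62 63
f 74 63 64



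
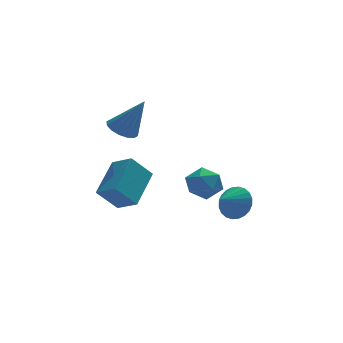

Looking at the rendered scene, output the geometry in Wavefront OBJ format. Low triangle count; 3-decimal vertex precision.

v 4.304 -1.306 -3.826
v 4.834 -1.998 -3.647
v 3.416 -1.834 -3.234
v 4.895 -1.794 -3.373
v 4.866 -1.515 -3.168
v 4.751 -1.205 -3.063
v 4.569 -0.909 -3.074
v 4.345 -0.675 -3.2
v 4.116 -0.536 -3.42
v 3.915 -0.515 -3.703
v 3.774 -0.614 -4.004
v 3.713 -0.819 -4.278
v 3.742 -1.097 -4.483
v 3.856 -1.408 -4.588
v 4.039 -1.703 -4.577
v 4.262 -1.937 -4.452
v 4.492 -2.076 -4.231
v 4.693 -2.097 -3.948
v -0.263 1.311 -4.873
v -1.222 1.299 -3.772
v 0.832 2.844 -3.902
v -0.127 2.832 -2.801
v 0.407 0.468 -4.299
v -0.552 0.456 -3.198
v 1.502 2.001 -3.328
v 0.543 1.989 -2.227
v -0.001 1.374 -0.04
v 0.379 0.78 -0.373
v 0.901 0.986 1.68
v 0.618 1.101 -0.427
v 0.692 1.495 -0.376
v 0.579 1.856 -0.236
v 0.311 2.088 -0.043
v -0.04 2.129 0.151
v -0.382 1.968 0.294
v -0.621 1.647 0.348
v -0.694 1.253 0.297
v -0.582 0.892 0.157
v -0.314 0.659 -0.036
v 0.038 0.619 -0.23
v 1.744 -3.168 -1.838
v 2.164 -2.612 -1.296
v 2.436 -4.268 -1.244
v 2.856 -3.712 -0.702
v 1.989 -3.851 -0.607
v 1.561 -3.171 -0.974
v 3.039 -3.709 -1.566
v 2.611 -3.029 -1.933
v 2.964 -2.946 -1.128
v 2.315 -3.034 -0.535
v 2.285 -3.846 -2.005
v 1.636 -3.934 -1.412
f 2 1 4
f 2 4 3
f 4 1 5
f 4 5 3
f 5 1 6
f 5 6 3
f 6 1 7
f 6 7 3
f 7 1 8
f 7 8 3
f 8 1 9
f 8 9 3
f 9 1 10
f 9 10 3
f 10 1 11
f 10 11 3
f 11 1 12
f 11 12 3
f 12 1 13
f 12 13 3
f 13 1 14
f 13 14 3
f 14 1 15
f 14 15 3
f 15 1 16
f 15 16 3
f 16 1 17
f 16 17 3
f 17 1 18
f 17 18 3
f 18 1 2
f 18 2 3
f 20 22 19
f 23 20 19
f 19 22 21
f 21 23 19
f 20 26 22
f 24 20 23
f 24 26 20
f 22 26 21
f 25 23 21
f 21 26 25
f 25 24 23
f 26 24 25
f 28 27 30
f 28 30 29
f 30 27 31
f 30 31 29
f 31 27 32
f 31 32 29
f 32 27 33
f 32 33 29
f 33 27 34
f 33 34 29
f 34 27 35
f 34 35 29
f 35 27 36
f 35 36 29
f 36 27 37
f 36 37 29
f 37 27 38
f 37 38 29
f 38 27 39
f 38 39 29
f 39 27 40
f 39 40 29
f 40 27 28
f 40 28 29
f 41 52 46
f 41 46 42
f 41 42 48
f 41 48 51
f 41 51 52
f 42 46 50
f 46 52 45
f 52 51 43
f 51 48 47
f 48 42 49
f 44 50 45
f 44 45 43
f 44 43 47
f 44 47 49
f 44 49 50
f 45 50 46
f 43 45 52
f 47 43 51
f 49 47 48
f 50 49 42



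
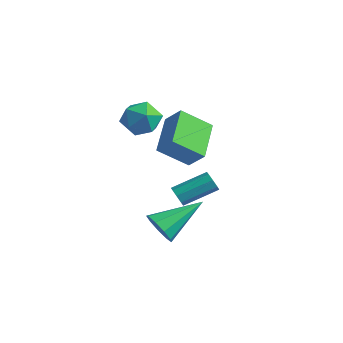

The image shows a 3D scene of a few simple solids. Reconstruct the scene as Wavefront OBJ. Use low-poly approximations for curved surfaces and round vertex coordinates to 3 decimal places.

v 0.23 1.848 0.083
v 1.003 1.992 0.866
v -0.857 3.382 0.873
v -0.083 3.527 1.656
v 1.023 2.913 -0.896
v 1.797 3.058 -0.113
v -0.063 4.448 -0.106
v 0.71 4.592 0.677
v 0.151 1.745 2.467
v 0.642 1.441 1.717
v 0.118 0.319 3.023
v 0.609 0.015 2.273
v 1.024 0.57 2.917
v 1.045 1.451 2.574
v -0.285 0.309 2.166
v -0.264 1.19 1.823
v 0.373 0.554 1.531
v 1.181 0.715 1.995
v -0.421 1.045 2.745
v 0.387 1.206 3.209
v 3.488 -1.11 -1.755
v 4.014 -0.952 -2.35
v 4.032 0.73 -0.785
v 3.518 -0.739 -2.475
v 3.008 -0.7 -2.263
v 2.722 -0.853 -1.813
v 2.795 -1.126 -1.337
v 3.192 -1.391 -1.056
v 3.728 -1.525 -1.102
v 4.151 -1.465 -1.454
v 4.264 -1.238 -1.947
v 0.428 2.827 -3.014
v 0.723 2.518 -2.718
v 1.448 3.883 -2.011
v 1.152 4.193 -2.306
v 0.895 2.606 -3.066
v 1.62 3.972 -2.359
v 0.794 2.824 -3.383
v 1.518 4.19 -2.676
v 0.478 3.044 -3.484
v 1.202 4.41 -2.776
v 0.132 3.137 -3.309
v 0.857 4.502 -2.602
v -0.04 3.048 -2.961
v 0.685 4.414 -2.254
v 0.062 2.83 -2.644
v 0.786 4.196 -1.937
v 0.378 2.61 -2.544
v 1.102 3.976 -1.836
f 2 4 1
f 5 2 1
f 1 4 3
f 3 5 1
f 2 8 4
f 6 2 5
f 6 8 2
f 4 8 3
f 7 5 3
f 3 8 7
f 7 6 5
f 8 6 7
f 9 20 14
f 9 14 10
f 9 10 16
f 9 16 19
f 9 19 20
f 10 14 18
f 14 20 13
f 20 19 11
f 19 16 15
f 16 10 17
f 12 18 13
f 12 13 11
f 12 11 15
f 12 15 17
f 12 17 18
f 13 18 14
f 11 13 20
f 15 11 19
f 17 15 16
f 18 17 10
f 22 21 24
f 22 24 23
f 24 21 25
f 24 25 23
f 25 21 26
f 25 26 23
f 26 21 27
f 26 27 23
f 27 21 28
f 27 28 23
f 28 21 29
f 28 29 23
f 29 21 30
f 29 30 23
f 30 21 31
f 30 31 23
f 31 21 22
f 31 22 23
f 33 32 36
f 33 36 34
f 34 36 37
f 34 37 35
f 36 32 38
f 36 38 37
f 37 38 39
f 37 39 35
f 38 32 40
f 38 40 39
f 39 40 41
f 39 41 35
f 40 32 42
f 40 42 41
f 41 42 43
f 41 43 35
f 42 32 44
f 42 44 43
f 43 44 45
f 43 45 35
f 44 32 46
f 44 46 45
f 45 46 47
f 45 47 35
f 46 32 48
f 46 48 47
f 47 48 49
f 47 49 35
f 48 32 33
f 48 33 49
f 49 33 34
f 49 34 35



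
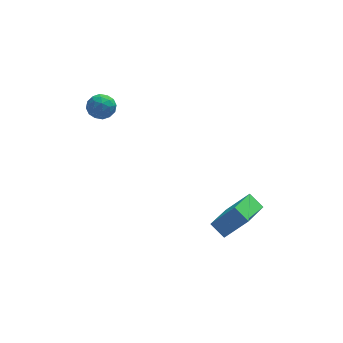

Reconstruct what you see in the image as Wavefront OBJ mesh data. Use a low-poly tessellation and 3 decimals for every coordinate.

v 2.033 -3.415 -1.524
v 1.171 -4.879 -0.899
v 1.563 -2.936 -1.052
v 0.701 -4.4 -0.428
v 2.959 -3.52 -0.492
v 2.097 -4.984 0.132
v 2.489 -3.041 -0.021
v 1.627 -4.505 0.604
v -2.793 -0.004 3.172
v -2.46 -0.16 3.698
v -3.68 -0.18 3.682
v -3.347 -0.336 4.208
v -3.355 0.271 4.001
v -2.807 0.38 3.686
v -3.333 -0.72 3.694
v -2.785 -0.611 3.379
v -2.794 -0.602 4.021
v -2.807 0.011 4.21
v -3.333 -0.351 3.17
v -3.346 0.262 3.359
v -2.549 -0.066 3.391
v -3.591 -0.274 3.989
v -3.596 0.083 3.868
v -3.4 -0.008 4.177
v -2.752 0.251 3.383
v -2.557 0.16 3.692
v -3.082 0.413 3.87
v -3.583 -0.5 3.688
v -3.388 -0.591 3.997
v -2.74 -0.332 3.203
v -2.544 -0.423 3.512
v -3.058 -0.753 3.51
v -2.549 -0.418 3.889
v -3.071 -0.522 4.189
v -3.063 -0.747 3.887
v -2.741 -0.683 3.702
v -2.557 -0.058 4.001
v -3.078 -0.161 4.3
v -3.083 0.195 4.178
v -2.761 0.259 3.993
v -2.753 -0.318 4.19
v -3.062 -0.179 3.08
v -3.583 -0.282 3.379
v -3.379 -0.599 3.387
v -3.057 -0.535 3.202
v -3.069 0.182 3.191
v -3.591 0.078 3.491
v -3.399 0.343 3.678
v -3.077 0.407 3.493
v -3.387 -0.022 3.19
f 2 4 1
f 5 2 1
f 1 4 3
f 3 5 1
f 2 8 4
f 6 2 5
f 6 8 2
f 4 8 3
f 7 5 3
f 3 8 7
f 7 6 5
f 8 6 7
f 9 46 25
f 46 20 49
f 25 49 14
f 46 49 25
f 9 25 21
f 25 14 26
f 21 26 10
f 25 26 21
f 9 21 30
f 21 10 31
f 30 31 16
f 21 31 30
f 9 30 42
f 30 16 45
f 42 45 19
f 30 45 42
f 9 42 46
f 42 19 50
f 46 50 20
f 42 50 46
f 10 26 37
f 26 14 40
f 37 40 18
f 26 40 37
f 14 49 27
f 49 20 48
f 27 48 13
f 49 48 27
f 20 50 47
f 50 19 43
f 47 43 11
f 50 43 47
f 19 45 44
f 45 16 32
f 44 32 15
f 45 32 44
f 16 31 36
f 31 10 33
f 36 33 17
f 31 33 36
f 12 38 24
f 38 18 39
f 24 39 13
f 38 39 24
f 12 24 22
f 24 13 23
f 22 23 11
f 24 23 22
f 12 22 29
f 22 11 28
f 29 28 15
f 22 28 29
f 12 29 34
f 29 15 35
f 34 35 17
f 29 35 34
f 12 34 38
f 34 17 41
f 38 41 18
f 34 41 38
f 13 39 27
f 39 18 40
f 27 40 14
f 39 40 27
f 11 23 47
f 23 13 48
f 47 48 20
f 23 48 47
f 15 28 44
f 28 11 43
f 44 43 19
f 28 43 44
f 17 35 36
f 35 15 32
f 36 32 16
f 35 32 36
f 18 41 37
f 41 17 33
f 37 33 10
f 41 33 37



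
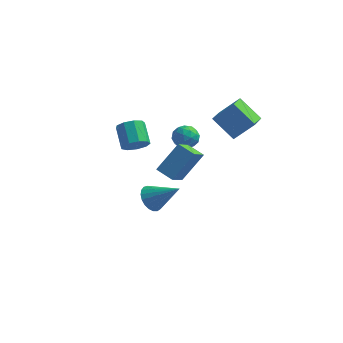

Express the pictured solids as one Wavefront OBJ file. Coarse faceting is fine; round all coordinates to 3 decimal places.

v 3.636 3.995 -0.003
v 3.674 2.405 0.653
v 2.343 4.412 1.084
v 2.381 2.822 1.739
v 4.679 4.458 1.061
v 4.717 2.868 1.716
v 3.386 4.875 2.147
v 3.424 3.285 2.803
v -0.578 1.293 -4.409
v -0.043 1.203 -5.102
v 1.018 1.247 -3.171
v -0.061 1.567 -5.066
v -0.168 1.883 -4.916
v -0.346 2.097 -4.678
v -0.564 2.172 -4.394
v -0.785 2.095 -4.113
v -0.97 1.879 -3.882
v -1.087 1.562 -3.743
v -1.116 1.198 -3.719
v -1.052 0.85 -3.814
v -0.906 0.579 -4.011
v -0.704 0.431 -4.278
v -0.479 0.433 -4.567
v -0.272 0.582 -4.829
v -0.118 0.855 -5.018
v 1.08 3.458 0.365
v 1.505 3.327 -0.311
v 0.275 2.473 0.051
v 0.7 2.342 -0.625
v 1.027 2.177 0.096
v 1.525 2.785 0.29
v 0.255 3.015 -0.55
v 0.753 3.623 -0.356
v 0.995 3.053 -0.877
v 1.472 2.535 -0.478
v 0.308 3.265 0.218
v 0.785 2.747 0.617
v 1.363 3.479 0.055
v 0.417 2.321 -0.315
v 0.609 2.224 0.11
v 0.859 2.147 -0.288
v 1.375 3.161 0.408
v 1.625 3.083 0.01
v 1.344 2.408 0.25
v 0.155 2.717 -0.27
v 0.405 2.639 -0.668
v 0.921 3.653 0.028
v 1.171 3.576 -0.37
v 0.436 3.392 -0.51
v 1.313 3.24 -0.676
v 0.84 2.662 -0.861
v 0.578 3.057 -0.816
v 0.871 3.415 -0.702
v 1.593 2.936 -0.441
v 1.12 2.358 -0.626
v 1.313 2.26 -0.201
v 1.605 2.618 -0.087
v 1.294 2.775 -0.774
v 0.66 3.442 0.366
v 0.187 2.864 0.181
v 0.175 3.182 -0.173
v 0.467 3.54 -0.059
v 0.94 3.138 0.601
v 0.467 2.56 0.416
v 0.909 2.385 0.442
v 1.202 2.743 0.556
v 0.486 3.025 0.514
v 1.324 -2.281 1.215
v 1.202 -3.663 2.282
v 2.181 -1.279 2.611
v 2.06 -2.661 3.677
v 2.26 -2.619 0.883
v 2.139 -4.001 1.949
v 3.118 -1.617 2.278
v 2.996 -2.999 3.345
v -1.262 0.742 0.297
v -0.953 0.412 0.957
v -1.569 1.448 1.763
v -1.878 1.778 1.103
v -0.604 0.78 0.75
v -1.22 1.816 1.557
v -0.563 1.131 0.332
v -1.18 2.166 1.139
v -0.849 1.299 -0.103
v -1.466 2.335 0.704
v -1.328 1.207 -0.351
v -1.945 2.243 0.456
v -1.776 0.898 -0.296
v -2.393 1.933 0.511
v -1.984 0.515 0.036
v -2.6 1.551 0.843
v -1.853 0.239 0.491
v -2.469 1.275 1.297
v -1.446 0.199 0.854
v -2.062 1.234 1.661
f 2 4 1
f 5 2 1
f 1 4 3
f 3 5 1
f 2 8 4
f 6 2 5
f 6 8 2
f 4 8 3
f 7 5 3
f 3 8 7
f 7 6 5
f 8 6 7
f 10 9 12
f 10 12 11
f 12 9 13
f 12 13 11
f 13 9 14
f 13 14 11
f 14 9 15
f 14 15 11
f 15 9 16
f 15 16 11
f 16 9 17
f 16 17 11
f 17 9 18
f 17 18 11
f 18 9 19
f 18 19 11
f 19 9 20
f 19 20 11
f 20 9 21
f 20 21 11
f 21 9 22
f 21 22 11
f 22 9 23
f 22 23 11
f 23 9 24
f 23 24 11
f 24 9 25
f 24 25 11
f 25 9 10
f 25 10 11
f 26 63 42
f 63 37 66
f 42 66 31
f 63 66 42
f 26 42 38
f 42 31 43
f 38 43 27
f 42 43 38
f 26 38 47
f 38 27 48
f 47 48 33
f 38 48 47
f 26 47 59
f 47 33 62
f 59 62 36
f 47 62 59
f 26 59 63
f 59 36 67
f 63 67 37
f 59 67 63
f 27 43 54
f 43 31 57
f 54 57 35
f 43 57 54
f 31 66 44
f 66 37 65
f 44 65 30
f 66 65 44
f 37 67 64
f 67 36 60
f 64 60 28
f 67 60 64
f 36 62 61
f 62 33 49
f 61 49 32
f 62 49 61
f 33 48 53
f 48 27 50
f 53 50 34
f 48 50 53
f 29 55 41
f 55 35 56
f 41 56 30
f 55 56 41
f 29 41 39
f 41 30 40
f 39 40 28
f 41 40 39
f 29 39 46
f 39 28 45
f 46 45 32
f 39 45 46
f 29 46 51
f 46 32 52
f 51 52 34
f 46 52 51
f 29 51 55
f 51 34 58
f 55 58 35
f 51 58 55
f 30 56 44
f 56 35 57
f 44 57 31
f 56 57 44
f 28 40 64
f 40 30 65
f 64 65 37
f 40 65 64
f 32 45 61
f 45 28 60
f 61 60 36
f 45 60 61
f 34 52 53
f 52 32 49
f 53 49 33
f 52 49 53
f 35 58 54
f 58 34 50
f 54 50 27
f 58 50 54
f 69 71 68
f 72 69 68
f 68 71 70
f 70 72 68
f 69 75 71
f 73 69 72
f 73 75 69
f 71 75 70
f 74 72 70
f 70 75 74
f 74 73 72
f 75 73 74
f 77 76 80
f 77 80 78
f 78 80 81
f 78 81 79
f 80 76 82
f 80 82 81
f 81 82 83
f 81 83 79
f 82 76 84
f 82 84 83
f 83 84 85
f 83 85 79
f 84 76 86
f 84 86 85
f 85 86 87
f 85 87 79
f 86 76 88
f 86 88 87
f 87 88 89
f 87 89 79
f 88 76 90
f 88 90 89
f 89 90 91
f 89 91 79
f 90 76 92
f 90 92 91
f 91 92 93
f 91 93 79
f 92 76 94
f 92 94 93
f 93 94 95
f 93 95 79
f 94 76 77
f 94 77 95
f 95 77 78
f 95 78 79



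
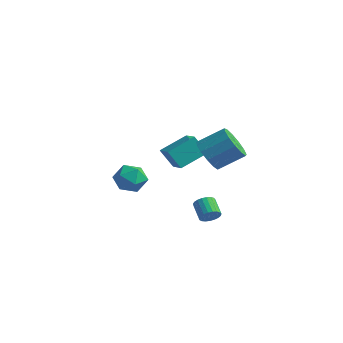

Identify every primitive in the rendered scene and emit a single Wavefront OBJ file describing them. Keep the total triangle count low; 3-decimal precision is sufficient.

v -4.145 -1.295 -1.415
v -3.578 -0.488 -1.779
v -3.622 -2.252 -2.721
v -3.055 -1.445 -3.085
v -2.771 -1.927 -2.195
v -3.094 -1.336 -1.388
v -4.106 -1.404 -3.112
v -4.429 -0.813 -2.305
v -3.554 -0.555 -2.828
v -2.729 -0.878 -2.262
v -4.471 -1.862 -2.238
v -3.646 -2.185 -1.672
v 2.563 -2.431 2.018
v 3.401 -3.022 1.751
v 4.416 -2 2.674
v 3.577 -1.409 2.942
v 3.354 -2.597 1.333
v 4.369 -1.576 2.256
v 3.056 -2.12 1.133
v 4.07 -1.099 2.056
v 2.601 -1.742 1.214
v 3.616 -0.72 2.137
v 2.134 -1.582 1.55
v 3.149 -0.56 2.473
v 1.803 -1.691 2.035
v 2.818 -0.67 2.958
v 1.714 -2.036 2.515
v 2.728 -1.014 3.438
v 1.893 -2.506 2.837
v 2.908 -1.484 3.76
v 2.286 -2.952 2.899
v 3.3 -1.93 3.822
v 2.766 -3.232 2.682
v 3.781 -2.211 3.605
v 3.182 -3.258 2.254
v 4.196 -2.237 3.177
v 1.994 -1.432 -3.2
v 2.387 -0.976 -3.053
v 1.558 -0.451 -2.472
v 1.166 -0.908 -2.62
v 2.286 -0.89 -3.274
v 1.457 -0.365 -2.694
v 2.135 -0.899 -3.483
v 1.306 -0.374 -2.902
v 1.959 -0.999 -3.642
v 1.13 -0.474 -3.062
v 1.79 -1.175 -3.726
v 0.961 -0.65 -3.145
v 1.656 -1.395 -3.718
v 0.827 -0.87 -3.138
v 1.58 -1.622 -3.621
v 0.751 -1.097 -3.04
v 1.576 -1.815 -3.451
v 0.747 -1.291 -2.871
v 1.645 -1.943 -3.238
v 0.816 -1.418 -2.657
v 1.774 -1.982 -3.018
v 0.945 -1.458 -2.438
v 1.941 -1.927 -2.83
v 1.112 -1.402 -2.249
v 2.117 -1.786 -2.706
v 1.288 -1.261 -2.125
v 2.272 -1.583 -2.667
v 1.443 -1.058 -2.086
v 2.379 -1.355 -2.721
v 1.551 -0.83 -2.14
v 2.42 -1.14 -2.857
v 1.591 -0.615 -2.277
v -0.581 -2.487 1.392
v 0.571 -3.248 1.978
v 0.022 -1.014 2.118
v 1.174 -1.775 2.705
v 0.126 -2.245 0.315
v 1.278 -3.006 0.902
v 0.729 -0.772 1.042
v 1.881 -1.533 1.628
f 1 12 6
f 1 6 2
f 1 2 8
f 1 8 11
f 1 11 12
f 2 6 10
f 6 12 5
f 12 11 3
f 11 8 7
f 8 2 9
f 4 10 5
f 4 5 3
f 4 3 7
f 4 7 9
f 4 9 10
f 5 10 6
f 3 5 12
f 7 3 11
f 9 7 8
f 10 9 2
f 14 13 17
f 14 17 15
f 15 17 18
f 15 18 16
f 17 13 19
f 17 19 18
f 18 19 20
f 18 20 16
f 19 13 21
f 19 21 20
f 20 21 22
f 20 22 16
f 21 13 23
f 21 23 22
f 22 23 24
f 22 24 16
f 23 13 25
f 23 25 24
f 24 25 26
f 24 26 16
f 25 13 27
f 25 27 26
f 26 27 28
f 26 28 16
f 27 13 29
f 27 29 28
f 28 29 30
f 28 30 16
f 29 13 31
f 29 31 30
f 30 31 32
f 30 32 16
f 31 13 33
f 31 33 32
f 32 33 34
f 32 34 16
f 33 13 35
f 33 35 34
f 34 35 36
f 34 36 16
f 35 13 14
f 35 14 36
f 36 14 15
f 36 15 16
f 38 37 41
f 38 41 39
f 39 41 42
f 39 42 40
f 41 37 43
f 41 43 42
f 42 43 44
f 42 44 40
f 43 37 45
f 43 45 44
f 44 45 46
f 44 46 40
f 45 37 47
f 45 47 46
f 46 47 48
f 46 48 40
f 47 37 49
f 47 49 48
f 48 49 50
f 48 50 40
f 49 37 51
f 49 51 50
f 50 51 52
f 50 52 40
f 51 37 53
f 51 53 52
f 52 53 54
f 52 54 40
f 53 37 55
f 53 55 54
f 54 55 56
f 54 56 40
f 55 37 57
f 55 57 56
f 56 57 58
f 56 58 40
f 57 37 59
f 57 59 58
f 58 59 60
f 58 60 40
f 59 37 61
f 59 61 60
f 60 61 62
f 60 62 40
f 61 37 63
f 61 63 62
f 62 63 64
f 62 64 40
f 63 37 65
f 63 65 64
f 64 65 66
f 64 66 40
f 65 37 67
f 65 67 66
f 66 67 68
f 66 68 40
f 67 37 38
f 67 38 68
f 68 38 39
f 68 39 40
f 70 72 69
f 73 70 69
f 69 72 71
f 71 73 69
f 70 76 72
f 74 70 73
f 74 76 70
f 72 76 71
f 75 73 71
f 71 76 75
f 75 74 73
f 76 74 75



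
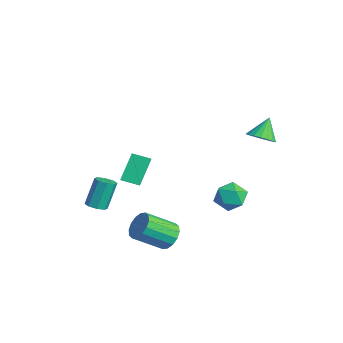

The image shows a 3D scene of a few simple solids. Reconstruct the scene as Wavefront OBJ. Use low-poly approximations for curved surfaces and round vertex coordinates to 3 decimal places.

v 3.165 3.081 3.032
v 3.763 3.662 2.933
v 2.675 3.779 4.168
v 3.481 3.797 2.728
v 3.136 3.79 2.583
v 2.797 3.643 2.528
v 2.531 3.384 2.572
v 2.39 3.065 2.708
v 2.403 2.75 2.908
v 2.567 2.499 3.132
v 2.849 2.364 3.337
v 3.193 2.371 3.481
v 3.533 2.519 3.537
v 3.799 2.777 3.493
v 3.939 3.096 3.357
v 3.927 3.412 3.157
v 2.251 2.188 -1.279
v 3.032 2.181 -1.919
v 2.828 0.839 -0.561
v 3.609 0.832 -1.201
v 3.538 1.554 -0.498
v 3.181 2.387 -0.942
v 2.679 0.633 -1.538
v 2.322 1.466 -1.982
v 3.296 1.22 -2.079
v 3.827 1.789 -1.436
v 2.033 1.231 -1.044
v 2.564 1.8 -0.401
v -3.398 -3.791 -4.551
v -2.808 -3.494 -4.557
v -3.152 -2.773 -2.856
v -3.742 -3.069 -2.849
v -3.173 -3.205 -4.754
v -3.517 -2.483 -3.052
v -3.669 -3.258 -4.831
v -4.013 -2.537 -3.13
v -4.007 -3.624 -4.745
v -4.35 -2.902 -3.043
v -3.988 -4.087 -4.544
v -4.332 -3.366 -2.843
v -3.623 -4.377 -4.348
v -3.967 -3.655 -2.646
v -3.127 -4.323 -4.27
v -3.471 -3.602 -2.569
v -2.79 -3.958 -4.357
v -3.133 -3.236 -2.655
v 2.186 -1.67 -4.031
v 2.514 -2.177 -4.698
v 2.303 -3.817 -3.556
v 1.974 -3.31 -2.889
v 2.887 -2.051 -4.448
v 2.675 -3.691 -3.306
v 3.071 -1.823 -4.086
v 2.859 -3.463 -2.944
v 3.018 -1.553 -3.71
v 2.807 -3.194 -2.567
v 2.743 -1.316 -3.419
v 2.531 -2.956 -2.277
v 2.318 -1.173 -3.293
v 2.106 -2.813 -2.15
v 1.857 -1.163 -3.364
v 1.646 -2.803 -2.222
v 1.485 -1.289 -3.614
v 1.273 -2.929 -2.472
v 1.301 -1.517 -3.976
v 1.089 -3.157 -2.834
v 1.353 -1.786 -4.353
v 1.142 -3.427 -3.21
v 1.629 -2.024 -4.643
v 1.417 -3.664 -3.501
v 2.054 -2.167 -4.77
v 1.842 -3.807 -3.627
v 0.985 -3.271 2.049
v 1.702 -3.541 2.54
v 1.518 -2.406 1.746
v 2.235 -2.676 2.237
v 1.625 -4.164 0.623
v 2.342 -4.434 1.114
v 2.158 -3.299 0.32
v 2.875 -3.569 0.811
f 2 1 4
f 2 4 3
f 4 1 5
f 4 5 3
f 5 1 6
f 5 6 3
f 6 1 7
f 6 7 3
f 7 1 8
f 7 8 3
f 8 1 9
f 8 9 3
f 9 1 10
f 9 10 3
f 10 1 11
f 10 11 3
f 11 1 12
f 11 12 3
f 12 1 13
f 12 13 3
f 13 1 14
f 13 14 3
f 14 1 15
f 14 15 3
f 15 1 16
f 15 16 3
f 16 1 2
f 16 2 3
f 17 28 22
f 17 22 18
f 17 18 24
f 17 24 27
f 17 27 28
f 18 22 26
f 22 28 21
f 28 27 19
f 27 24 23
f 24 18 25
f 20 26 21
f 20 21 19
f 20 19 23
f 20 23 25
f 20 25 26
f 21 26 22
f 19 21 28
f 23 19 27
f 25 23 24
f 26 25 18
f 30 29 33
f 30 33 31
f 31 33 34
f 31 34 32
f 33 29 35
f 33 35 34
f 34 35 36
f 34 36 32
f 35 29 37
f 35 37 36
f 36 37 38
f 36 38 32
f 37 29 39
f 37 39 38
f 38 39 40
f 38 40 32
f 39 29 41
f 39 41 40
f 40 41 42
f 40 42 32
f 41 29 43
f 41 43 42
f 42 43 44
f 42 44 32
f 43 29 45
f 43 45 44
f 44 45 46
f 44 46 32
f 45 29 30
f 45 30 46
f 46 30 31
f 46 31 32
f 48 47 51
f 48 51 49
f 49 51 52
f 49 52 50
f 51 47 53
f 51 53 52
f 52 53 54
f 52 54 50
f 53 47 55
f 53 55 54
f 54 55 56
f 54 56 50
f 55 47 57
f 55 57 56
f 56 57 58
f 56 58 50
f 57 47 59
f 57 59 58
f 58 59 60
f 58 60 50
f 59 47 61
f 59 61 60
f 60 61 62
f 60 62 50
f 61 47 63
f 61 63 62
f 62 63 64
f 62 64 50
f 63 47 65
f 63 65 64
f 64 65 66
f 64 66 50
f 65 47 67
f 65 67 66
f 66 67 68
f 66 68 50
f 67 47 69
f 67 69 68
f 68 69 70
f 68 70 50
f 69 47 71
f 69 71 70
f 70 71 72
f 70 72 50
f 71 47 48
f 71 48 72
f 72 48 49
f 72 49 50
f 74 76 73
f 77 74 73
f 73 76 75
f 75 77 73
f 74 80 76
f 78 74 77
f 78 80 74
f 76 80 75
f 79 77 75
f 75 80 79
f 79 78 77
f 80 78 79



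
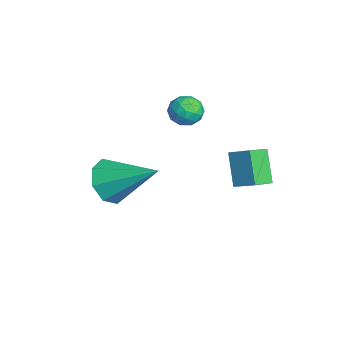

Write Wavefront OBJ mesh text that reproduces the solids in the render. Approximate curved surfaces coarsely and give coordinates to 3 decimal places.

v 2.804 -0.503 3.511
v 3.241 -1.155 3.811
v 3.36 0.064 3.934
v 3.797 -0.588 4.234
v 3.583 -0.472 2.446
v 4.02 -1.124 2.746
v 4.139 0.095 2.869
v 4.576 -0.557 3.169
v 0.879 -4.649 1.087
v 1.494 -5.291 1.393
v 1.881 -3.171 2.173
v 1.703 -4.981 0.779
v 1.429 -4.477 0.345
v 0.833 -4.073 0.345
v 0.264 -4.007 0.781
v 0.055 -4.317 1.395
v 0.329 -4.821 1.83
v 0.925 -5.225 1.829
v -0.463 -1.366 3.512
v -0.19 -1.617 4.048
v -0.27 -2.263 2.992
v 0.003 -2.514 3.528
v -0.639 -2.406 3.51
v -0.759 -1.851 3.831
v 0.299 -2.029 3.209
v 0.179 -1.474 3.53
v 0.281 -2.027 3.86
v -0.299 -2.26 4.047
v -0.161 -1.62 2.993
v -0.741 -1.853 3.18
v -0.344 -1.413 3.825
v -0.116 -2.467 3.215
v -0.494 -2.404 3.204
v -0.334 -2.551 3.519
v -0.678 -1.55 3.698
v -0.517 -1.698 4.013
v -0.781 -2.161 3.697
v 0.057 -2.182 3.027
v 0.218 -2.33 3.342
v -0.126 -1.329 3.521
v 0.034 -1.476 3.836
v 0.321 -1.719 3.343
v 0.094 -1.801 4.03
v 0.207 -2.329 3.725
v 0.381 -2.044 3.537
v 0.311 -1.717 3.726
v -0.247 -1.938 4.14
v -0.133 -2.466 3.834
v -0.511 -2.402 3.824
v -0.581 -2.076 4.013
v 0.03 -2.179 4.03
v -0.327 -1.414 3.206
v -0.213 -1.942 2.9
v 0.121 -1.804 3.027
v 0.051 -1.478 3.216
v -0.667 -1.551 3.315
v -0.554 -2.079 3.01
v -0.771 -2.163 3.314
v -0.841 -1.836 3.503
v -0.49 -1.701 3.01
f 2 4 1
f 5 2 1
f 1 4 3
f 3 5 1
f 2 8 4
f 6 2 5
f 6 8 2
f 4 8 3
f 7 5 3
f 3 8 7
f 7 6 5
f 8 6 7
f 10 9 12
f 10 12 11
f 12 9 13
f 12 13 11
f 13 9 14
f 13 14 11
f 14 9 15
f 14 15 11
f 15 9 16
f 15 16 11
f 16 9 17
f 16 17 11
f 17 9 18
f 17 18 11
f 18 9 10
f 18 10 11
f 19 56 35
f 56 30 59
f 35 59 24
f 56 59 35
f 19 35 31
f 35 24 36
f 31 36 20
f 35 36 31
f 19 31 40
f 31 20 41
f 40 41 26
f 31 41 40
f 19 40 52
f 40 26 55
f 52 55 29
f 40 55 52
f 19 52 56
f 52 29 60
f 56 60 30
f 52 60 56
f 20 36 47
f 36 24 50
f 47 50 28
f 36 50 47
f 24 59 37
f 59 30 58
f 37 58 23
f 59 58 37
f 30 60 57
f 60 29 53
f 57 53 21
f 60 53 57
f 29 55 54
f 55 26 42
f 54 42 25
f 55 42 54
f 26 41 46
f 41 20 43
f 46 43 27
f 41 43 46
f 22 48 34
f 48 28 49
f 34 49 23
f 48 49 34
f 22 34 32
f 34 23 33
f 32 33 21
f 34 33 32
f 22 32 39
f 32 21 38
f 39 38 25
f 32 38 39
f 22 39 44
f 39 25 45
f 44 45 27
f 39 45 44
f 22 44 48
f 44 27 51
f 48 51 28
f 44 51 48
f 23 49 37
f 49 28 50
f 37 50 24
f 49 50 37
f 21 33 57
f 33 23 58
f 57 58 30
f 33 58 57
f 25 38 54
f 38 21 53
f 54 53 29
f 38 53 54
f 27 45 46
f 45 25 42
f 46 42 26
f 45 42 46
f 28 51 47
f 51 27 43
f 47 43 20
f 51 43 47



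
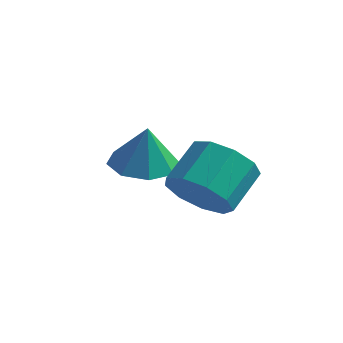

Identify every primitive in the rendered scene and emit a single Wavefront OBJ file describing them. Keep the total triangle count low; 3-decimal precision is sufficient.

v -0.176 -1.913 -3.966
v 0.287 -1.433 -4.725
v 0.398 -0.226 -3.893
v -0.064 -0.707 -3.134
v -0.397 -1.341 -4.768
v -0.285 -0.134 -3.936
v -0.977 -1.516 -4.436
v -0.865 -0.309 -3.604
v -1.182 -1.877 -3.884
v -1.07 -0.67 -3.052
v -0.916 -2.255 -3.37
v -0.805 -1.048 -2.539
v -0.304 -2.474 -3.135
v -0.193 -1.267 -2.304
v 0.368 -2.43 -3.289
v 0.479 -1.223 -2.457
v 0.785 -2.145 -3.76
v 0.897 -0.938 -2.928
v 0.754 -1.751 -4.326
v 0.865 -0.544 -3.495
v -2.47 -0.869 -3.852
v -1.737 -0.222 -3.919
v -2.27 -0.951 -2.468
v -2.401 0.107 -3.804
v -3.105 -0.135 -3.716
v -3.437 -0.807 -3.708
v -3.203 -1.516 -3.784
v -2.539 -1.845 -3.9
v -1.835 -1.603 -3.987
v -1.503 -0.93 -3.995
f 2 1 5
f 2 5 3
f 3 5 6
f 3 6 4
f 5 1 7
f 5 7 6
f 6 7 8
f 6 8 4
f 7 1 9
f 7 9 8
f 8 9 10
f 8 10 4
f 9 1 11
f 9 11 10
f 10 11 12
f 10 12 4
f 11 1 13
f 11 13 12
f 12 13 14
f 12 14 4
f 13 1 15
f 13 15 14
f 14 15 16
f 14 16 4
f 15 1 17
f 15 17 16
f 16 17 18
f 16 18 4
f 17 1 19
f 17 19 18
f 18 19 20
f 18 20 4
f 19 1 2
f 19 2 20
f 20 2 3
f 20 3 4
f 22 21 24
f 22 24 23
f 24 21 25
f 24 25 23
f 25 21 26
f 25 26 23
f 26 21 27
f 26 27 23
f 27 21 28
f 27 28 23
f 28 21 29
f 28 29 23
f 29 21 30
f 29 30 23
f 30 21 22
f 30 22 23



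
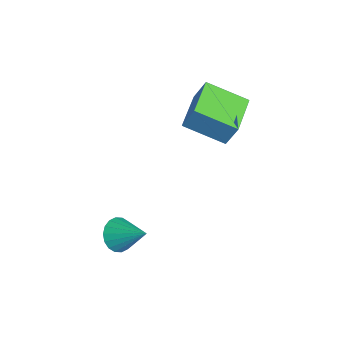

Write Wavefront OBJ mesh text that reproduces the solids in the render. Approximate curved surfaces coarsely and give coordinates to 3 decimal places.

v -5.121 2.572 0.58
v -4.849 2.987 1.684
v -4.415 4.13 -0.178
v -4.144 4.544 0.926
v -3.476 1.776 0.474
v -3.205 2.19 1.578
v -2.771 3.333 -0.284
v -2.499 3.748 0.82
v -1.617 -1.042 -4.087
v -1.019 -1.528 -4.206
v -0.683 -0.118 -3.173
v -0.987 -1.302 -4.467
v -1.08 -1.024 -4.653
v -1.279 -0.749 -4.727
v -1.545 -0.533 -4.674
v -1.826 -0.417 -4.505
v -2.064 -0.425 -4.253
v -2.215 -0.555 -3.968
v -2.246 -0.782 -3.707
v -2.153 -1.06 -3.522
v -1.954 -1.334 -3.448
v -1.688 -1.551 -3.501
v -1.408 -1.666 -3.67
v -1.169 -1.658 -3.922
f 2 4 1
f 5 2 1
f 1 4 3
f 3 5 1
f 2 8 4
f 6 2 5
f 6 8 2
f 4 8 3
f 7 5 3
f 3 8 7
f 7 6 5
f 8 6 7
f 10 9 12
f 10 12 11
f 12 9 13
f 12 13 11
f 13 9 14
f 13 14 11
f 14 9 15
f 14 15 11
f 15 9 16
f 15 16 11
f 16 9 17
f 16 17 11
f 17 9 18
f 17 18 11
f 18 9 19
f 18 19 11
f 19 9 20
f 19 20 11
f 20 9 21
f 20 21 11
f 21 9 22
f 21 22 11
f 22 9 23
f 22 23 11
f 23 9 24
f 23 24 11
f 24 9 10
f 24 10 11



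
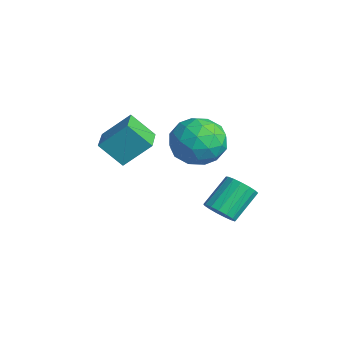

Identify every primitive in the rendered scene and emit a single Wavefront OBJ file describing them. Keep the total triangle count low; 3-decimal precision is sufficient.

v 1.181 0.324 -4.436
v 1.852 0.551 -4.387
v 1.41 1.643 -3.395
v 0.739 1.416 -3.444
v 1.723 0.732 -4.644
v 1.282 1.824 -3.652
v 1.47 0.82 -4.853
v 1.029 1.912 -3.861
v 1.151 0.794 -4.967
v 0.71 1.886 -3.975
v 0.839 0.661 -4.959
v 0.397 1.753 -3.967
v 0.605 0.45 -4.831
v 0.163 1.542 -3.839
v 0.503 0.21 -4.613
v 0.061 1.303 -3.621
v 0.556 -0.003 -4.354
v 0.114 1.089 -3.362
v 0.752 -0.142 -4.114
v 0.311 0.95 -3.122
v 1.047 -0.174 -3.948
v 0.605 0.918 -2.956
v 1.372 -0.092 -3.893
v 0.931 1 -2.901
v 1.654 0.086 -3.963
v 1.212 1.178 -2.971
v 1.827 0.317 -4.141
v 1.385 1.41 -3.149
v -3.226 -2.834 -2.557
v -2.866 -1.763 -1.495
v -4.48 -2.219 -2.751
v -4.121 -1.149 -1.689
v -2.679 -2.031 -3.551
v -2.32 -0.961 -2.489
v -3.934 -1.417 -3.745
v -3.574 -0.346 -2.683
v -2.065 1.849 -3.216
v -1.24 1.453 -2.41
v -3.22 0.307 -2.79
v -2.395 -0.089 -1.984
v -3.027 0.93 -1.759
v -2.313 1.883 -2.023
v -2.147 -0.123 -3.177
v -1.433 0.83 -3.441
v -1.29 0.235 -2.386
v -1.834 0.885 -1.51
v -2.626 0.875 -3.69
v -3.17 1.525 -2.814
v -1.551 1.786 -2.851
v -2.909 -0.026 -2.349
v -3.281 0.572 -2.217
v -2.796 0.34 -1.743
v -2.182 2.039 -2.623
v -1.697 1.806 -2.149
v -2.748 1.498 -1.766
v -2.763 -0.046 -3.051
v -2.278 -0.279 -2.577
v -1.664 1.42 -3.457
v -1.179 1.188 -2.983
v -1.712 0.262 -3.434
v -1.095 0.838 -2.363
v -1.775 -0.069 -2.112
v -1.629 -0.089 -2.814
v -1.209 0.472 -2.969
v -1.415 1.22 -1.847
v -2.094 0.313 -1.597
v -2.466 0.912 -1.465
v -2.046 1.472 -1.62
v -1.445 0.504 -1.833
v -2.366 1.447 -3.603
v -3.045 0.54 -3.353
v -2.414 0.288 -3.58
v -1.994 0.848 -3.735
v -2.685 1.829 -3.088
v -3.365 0.922 -2.837
v -3.251 1.288 -2.231
v -2.831 1.849 -2.386
v -3.015 1.256 -3.367
f 2 1 5
f 2 5 3
f 3 5 6
f 3 6 4
f 5 1 7
f 5 7 6
f 6 7 8
f 6 8 4
f 7 1 9
f 7 9 8
f 8 9 10
f 8 10 4
f 9 1 11
f 9 11 10
f 10 11 12
f 10 12 4
f 11 1 13
f 11 13 12
f 12 13 14
f 12 14 4
f 13 1 15
f 13 15 14
f 14 15 16
f 14 16 4
f 15 1 17
f 15 17 16
f 16 17 18
f 16 18 4
f 17 1 19
f 17 19 18
f 18 19 20
f 18 20 4
f 19 1 21
f 19 21 20
f 20 21 22
f 20 22 4
f 21 1 23
f 21 23 22
f 22 23 24
f 22 24 4
f 23 1 25
f 23 25 24
f 24 25 26
f 24 26 4
f 25 1 27
f 25 27 26
f 26 27 28
f 26 28 4
f 27 1 2
f 27 2 28
f 28 2 3
f 28 3 4
f 30 32 29
f 33 30 29
f 29 32 31
f 31 33 29
f 30 36 32
f 34 30 33
f 34 36 30
f 32 36 31
f 35 33 31
f 31 36 35
f 35 34 33
f 36 34 35
f 37 74 53
f 74 48 77
f 53 77 42
f 74 77 53
f 37 53 49
f 53 42 54
f 49 54 38
f 53 54 49
f 37 49 58
f 49 38 59
f 58 59 44
f 49 59 58
f 37 58 70
f 58 44 73
f 70 73 47
f 58 73 70
f 37 70 74
f 70 47 78
f 74 78 48
f 70 78 74
f 38 54 65
f 54 42 68
f 65 68 46
f 54 68 65
f 42 77 55
f 77 48 76
f 55 76 41
f 77 76 55
f 48 78 75
f 78 47 71
f 75 71 39
f 78 71 75
f 47 73 72
f 73 44 60
f 72 60 43
f 73 60 72
f 44 59 64
f 59 38 61
f 64 61 45
f 59 61 64
f 40 66 52
f 66 46 67
f 52 67 41
f 66 67 52
f 40 52 50
f 52 41 51
f 50 51 39
f 52 51 50
f 40 50 57
f 50 39 56
f 57 56 43
f 50 56 57
f 40 57 62
f 57 43 63
f 62 63 45
f 57 63 62
f 40 62 66
f 62 45 69
f 66 69 46
f 62 69 66
f 41 67 55
f 67 46 68
f 55 68 42
f 67 68 55
f 39 51 75
f 51 41 76
f 75 76 48
f 51 76 75
f 43 56 72
f 56 39 71
f 72 71 47
f 56 71 72
f 45 63 64
f 63 43 60
f 64 60 44
f 63 60 64
f 46 69 65
f 69 45 61
f 65 61 38
f 69 61 65

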